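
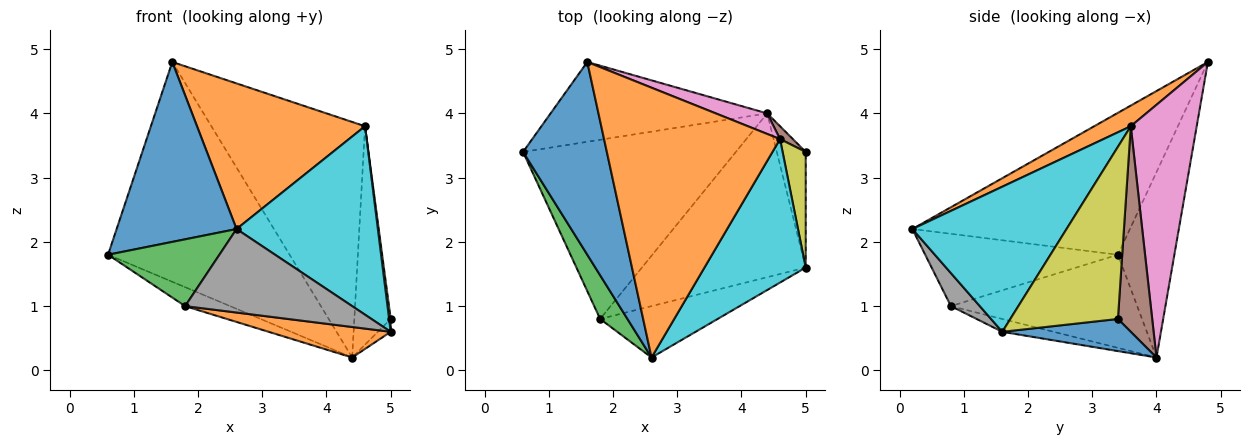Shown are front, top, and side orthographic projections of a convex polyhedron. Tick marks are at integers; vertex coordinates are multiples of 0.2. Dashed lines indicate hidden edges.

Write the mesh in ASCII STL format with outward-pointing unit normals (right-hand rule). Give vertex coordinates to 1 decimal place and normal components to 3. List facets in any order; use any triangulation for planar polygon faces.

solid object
 facet normal -0.778 -0.429 0.459
  outer loop
   vertex 1.6 4.8 4.8
   vertex 0.6 3.4 1.8
   vertex 2.6 0.2 2.2
  endloop
 endfacet
 facet normal 0.103 -0.472 0.875
  outer loop
   vertex 4.6 3.6 3.8
   vertex 1.6 4.8 4.8
   vertex 2.6 0.2 2.2
  endloop
 endfacet
 facet normal -0.823 -0.475 0.311
  outer loop
   vertex 1.8 0.8 1.0
   vertex 2.6 0.2 2.2
   vertex 0.6 3.4 1.8
  endloop
 endfacet
 facet normal -0.399 0.096 -0.912
  outer loop
   vertex 4.4 4.0 0.2
   vertex 1.8 0.8 1.0
   vertex 0.6 3.4 1.8
  endloop
 endfacet
 facet normal -0.280 0.902 -0.328
  outer loop
   vertex 4.4 4.0 0.2
   vertex 0.6 3.4 1.8
   vertex 1.6 4.8 4.8
  endloop
 endfacet
 facet normal 0.685 0.728 0.043
  outer loop
   vertex 4.4 4.0 0.2
   vertex 4.6 3.6 3.8
   vertex 5.0 3.4 0.8
  endloop
 endfacet
 facet normal 0.393 0.916 0.080
  outer loop
   vertex 4.4 4.0 0.2
   vertex 1.6 4.8 4.8
   vertex 4.6 3.6 3.8
  endloop
 endfacet
 facet normal 0.146 -0.843 -0.518
  outer loop
   vertex 5.0 1.6 0.6
   vertex 2.6 0.2 2.2
   vertex 1.8 0.8 1.0
  endloop
 endfacet
 facet normal 0.991 -0.015 0.133
  outer loop
   vertex 5.0 1.6 0.6
   vertex 5.0 3.4 0.8
   vertex 4.6 3.6 3.8
  endloop
 endfacet
 facet normal 0.655 -0.601 0.457
  outer loop
   vertex 5.0 1.6 0.6
   vertex 4.6 3.6 3.8
   vertex 2.6 0.2 2.2
  endloop
 endfacet
 facet normal 0.741 0.074 -0.667
  outer loop
   vertex 5.0 1.6 0.6
   vertex 4.4 4.0 0.2
   vertex 5.0 3.4 0.8
  endloop
 endfacet
 facet normal -0.077 -0.183 -0.980
  outer loop
   vertex 5.0 1.6 0.6
   vertex 1.8 0.8 1.0
   vertex 4.4 4.0 0.2
  endloop
 endfacet
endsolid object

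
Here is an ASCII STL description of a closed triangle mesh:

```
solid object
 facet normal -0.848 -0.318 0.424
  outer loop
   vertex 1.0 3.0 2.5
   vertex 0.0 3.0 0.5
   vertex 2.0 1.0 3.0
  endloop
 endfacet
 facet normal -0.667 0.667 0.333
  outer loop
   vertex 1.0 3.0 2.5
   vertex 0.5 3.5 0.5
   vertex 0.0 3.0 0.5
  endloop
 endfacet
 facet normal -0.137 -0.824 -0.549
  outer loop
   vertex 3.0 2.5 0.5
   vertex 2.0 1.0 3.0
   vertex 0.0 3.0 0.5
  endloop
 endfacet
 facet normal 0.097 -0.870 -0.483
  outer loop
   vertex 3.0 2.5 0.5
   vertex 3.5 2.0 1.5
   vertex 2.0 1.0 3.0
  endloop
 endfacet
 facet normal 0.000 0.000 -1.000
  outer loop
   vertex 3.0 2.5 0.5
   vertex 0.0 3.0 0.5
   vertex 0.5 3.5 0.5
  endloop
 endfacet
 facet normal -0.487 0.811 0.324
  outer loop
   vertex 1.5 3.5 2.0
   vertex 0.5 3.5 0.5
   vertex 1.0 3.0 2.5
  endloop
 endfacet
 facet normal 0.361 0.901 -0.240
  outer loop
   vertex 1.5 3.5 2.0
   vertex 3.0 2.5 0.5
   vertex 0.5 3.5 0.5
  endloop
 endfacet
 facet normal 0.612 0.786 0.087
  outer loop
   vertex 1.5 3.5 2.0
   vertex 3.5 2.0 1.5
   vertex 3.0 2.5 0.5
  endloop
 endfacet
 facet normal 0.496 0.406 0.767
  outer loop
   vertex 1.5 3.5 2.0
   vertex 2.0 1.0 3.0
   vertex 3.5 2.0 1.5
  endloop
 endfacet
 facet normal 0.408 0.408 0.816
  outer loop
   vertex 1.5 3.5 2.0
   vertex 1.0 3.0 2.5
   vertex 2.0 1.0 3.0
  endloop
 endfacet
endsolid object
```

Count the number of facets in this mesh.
10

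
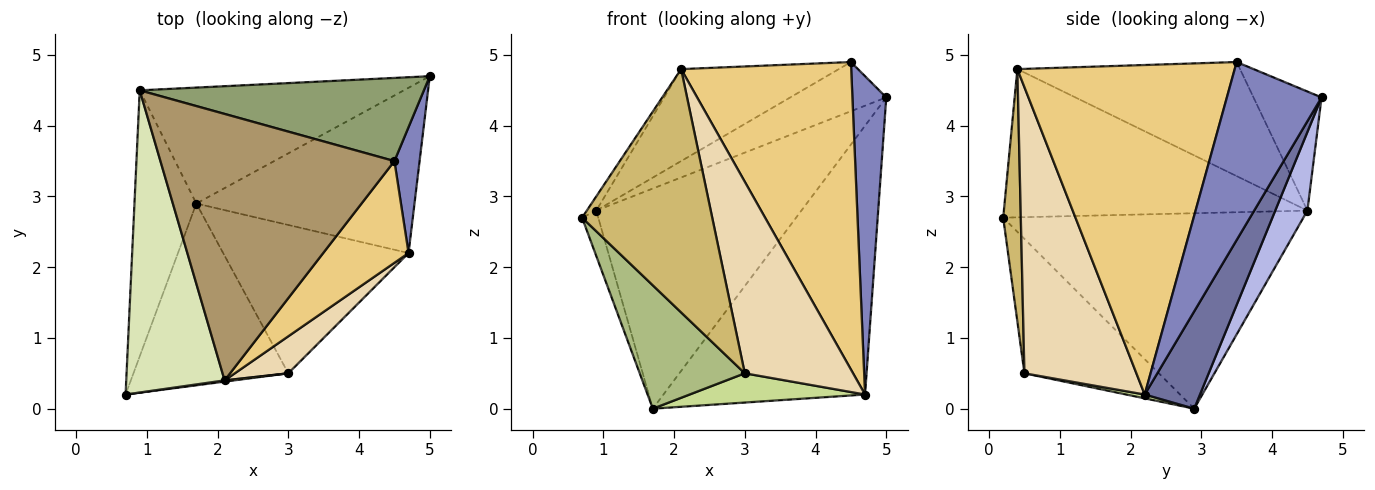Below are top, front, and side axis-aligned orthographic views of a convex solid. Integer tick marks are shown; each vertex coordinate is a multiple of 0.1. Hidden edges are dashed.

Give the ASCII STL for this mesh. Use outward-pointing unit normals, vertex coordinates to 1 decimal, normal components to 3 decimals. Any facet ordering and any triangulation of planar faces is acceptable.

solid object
 facet normal 0.228 0.830 -0.510
  outer loop
   vertex 4.7 2.2 0.2
   vertex 1.7 2.9 0.0
   vertex 5.0 4.7 4.4
  endloop
 endfacet
 facet normal 0.933 -0.334 0.132
  outer loop
   vertex 4.7 2.2 0.2
   vertex 5.0 4.7 4.4
   vertex 4.5 3.5 4.9
  endloop
 endfacet
 facet normal -0.952 0.051 -0.301
  outer loop
   vertex 0.9 4.5 2.8
   vertex 1.7 2.9 0.0
   vertex 0.7 0.2 2.7
  endloop
 endfacet
 facet normal 0.137 0.876 -0.462
  outer loop
   vertex 0.9 4.5 2.8
   vertex 5.0 4.7 4.4
   vertex 1.7 2.9 0.0
  endloop
 endfacet
 facet normal -0.339 0.479 0.810
  outer loop
   vertex 0.9 4.5 2.8
   vertex 4.5 3.5 4.9
   vertex 5.0 4.7 4.4
  endloop
 endfacet
 facet normal -0.583 -0.456 -0.672
  outer loop
   vertex 3.0 0.5 0.5
   vertex 0.7 0.2 2.7
   vertex 1.7 2.9 0.0
  endloop
 endfacet
 facet normal 0.020 -0.193 -0.981
  outer loop
   vertex 3.0 0.5 0.5
   vertex 1.7 2.9 0.0
   vertex 4.7 2.2 0.2
  endloop
 endfacet
 facet normal -0.833 0.026 0.553
  outer loop
   vertex 2.1 0.4 4.8
   vertex 0.9 4.5 2.8
   vertex 0.7 0.2 2.7
  endloop
 endfacet
 facet normal -0.418 0.296 0.859
  outer loop
   vertex 2.1 0.4 4.8
   vertex 4.5 3.5 4.9
   vertex 0.9 4.5 2.8
  endloop
 endfacet
 facet normal 0.134 -0.991 0.005
  outer loop
   vertex 2.1 0.4 4.8
   vertex 0.7 0.2 2.7
   vertex 3.0 0.5 0.5
  endloop
 endfacet
 facet normal 0.772 -0.604 0.200
  outer loop
   vertex 2.1 0.4 4.8
   vertex 4.7 2.2 0.2
   vertex 4.5 3.5 4.9
  endloop
 endfacet
 facet normal 0.712 -0.689 0.133
  outer loop
   vertex 2.1 0.4 4.8
   vertex 3.0 0.5 0.5
   vertex 4.7 2.2 0.2
  endloop
 endfacet
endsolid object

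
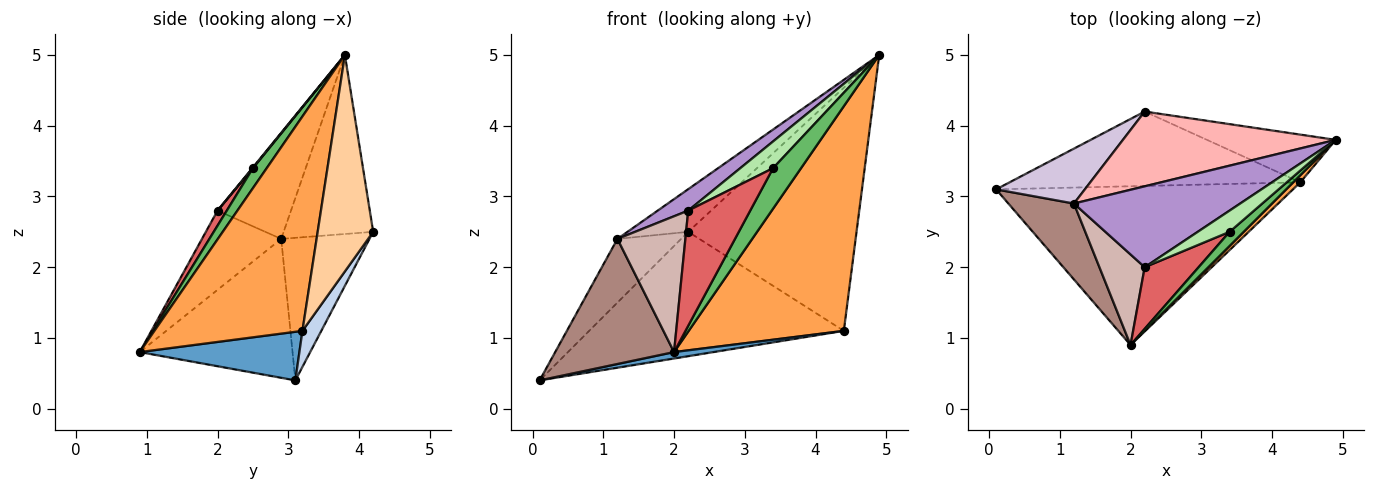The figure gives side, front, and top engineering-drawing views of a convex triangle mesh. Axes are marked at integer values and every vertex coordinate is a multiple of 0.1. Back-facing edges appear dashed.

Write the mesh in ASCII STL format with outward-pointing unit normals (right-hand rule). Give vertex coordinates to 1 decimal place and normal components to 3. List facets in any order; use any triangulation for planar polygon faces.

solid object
 facet normal 0.161 -0.040 -0.986
  outer loop
   vertex 4.4 3.2 1.1
   vertex 2.0 0.9 0.8
   vertex 0.1 3.1 0.4
  endloop
 endfacet
 facet normal 0.063 0.857 -0.512
  outer loop
   vertex 4.4 3.2 1.1
   vertex 0.1 3.1 0.4
   vertex 2.2 4.2 2.5
  endloop
 endfacet
 facet normal 0.690 -0.723 0.023
  outer loop
   vertex 4.4 3.2 1.1
   vertex 4.9 3.8 5.0
   vertex 2.0 0.9 0.8
  endloop
 endfacet
 facet normal 0.308 0.934 -0.183
  outer loop
   vertex 4.4 3.2 1.1
   vertex 2.2 4.2 2.5
   vertex 4.9 3.8 5.0
  endloop
 endfacet
 facet normal 0.423 -0.856 0.299
  outer loop
   vertex 3.4 2.5 3.4
   vertex 2.0 0.9 0.8
   vertex 4.9 3.8 5.0
  endloop
 endfacet
 facet normal 0.015 -0.783 0.622
  outer loop
   vertex 3.4 2.5 3.4
   vertex 4.9 3.8 5.0
   vertex 2.2 2.0 2.8
  endloop
 endfacet
 facet normal 0.130 -0.874 0.468
  outer loop
   vertex 3.4 2.5 3.4
   vertex 2.2 2.0 2.8
   vertex 2.0 0.9 0.8
  endloop
 endfacet
 facet normal -0.590 0.400 0.701
  outer loop
   vertex 1.2 2.9 2.4
   vertex 4.9 3.8 5.0
   vertex 2.2 4.2 2.5
  endloop
 endfacet
 facet normal -0.525 -0.218 0.823
  outer loop
   vertex 1.2 2.9 2.4
   vertex 2.2 2.0 2.8
   vertex 4.9 3.8 5.0
  endloop
 endfacet
 facet normal -0.724 0.522 0.450
  outer loop
   vertex 1.2 2.9 2.4
   vertex 2.2 4.2 2.5
   vertex 0.1 3.1 0.4
  endloop
 endfacet
 facet normal -0.740 -0.575 0.349
  outer loop
   vertex 1.2 2.9 2.4
   vertex 0.1 3.1 0.4
   vertex 2.0 0.9 0.8
  endloop
 endfacet
 facet normal -0.697 -0.597 0.398
  outer loop
   vertex 1.2 2.9 2.4
   vertex 2.0 0.9 0.8
   vertex 2.2 2.0 2.8
  endloop
 endfacet
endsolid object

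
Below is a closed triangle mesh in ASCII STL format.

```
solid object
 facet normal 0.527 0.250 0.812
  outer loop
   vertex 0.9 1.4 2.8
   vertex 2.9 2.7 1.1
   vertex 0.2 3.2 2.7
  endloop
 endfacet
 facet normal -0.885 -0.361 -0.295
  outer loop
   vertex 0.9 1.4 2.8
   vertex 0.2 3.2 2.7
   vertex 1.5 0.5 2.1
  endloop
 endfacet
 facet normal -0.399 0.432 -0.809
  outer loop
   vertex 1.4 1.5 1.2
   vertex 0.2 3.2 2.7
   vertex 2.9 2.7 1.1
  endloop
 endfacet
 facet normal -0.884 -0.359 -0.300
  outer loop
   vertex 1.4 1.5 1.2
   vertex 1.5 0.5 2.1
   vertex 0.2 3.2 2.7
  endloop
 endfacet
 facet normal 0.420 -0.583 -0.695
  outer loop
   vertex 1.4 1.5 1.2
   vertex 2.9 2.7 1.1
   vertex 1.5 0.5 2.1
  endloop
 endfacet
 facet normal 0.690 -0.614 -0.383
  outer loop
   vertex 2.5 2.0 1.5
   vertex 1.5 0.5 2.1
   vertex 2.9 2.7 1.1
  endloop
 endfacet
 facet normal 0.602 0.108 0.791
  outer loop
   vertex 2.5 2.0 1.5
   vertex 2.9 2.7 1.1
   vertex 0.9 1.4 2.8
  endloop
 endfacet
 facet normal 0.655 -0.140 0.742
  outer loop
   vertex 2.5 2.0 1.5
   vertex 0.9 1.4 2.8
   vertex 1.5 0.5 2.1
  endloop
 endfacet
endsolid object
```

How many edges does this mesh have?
12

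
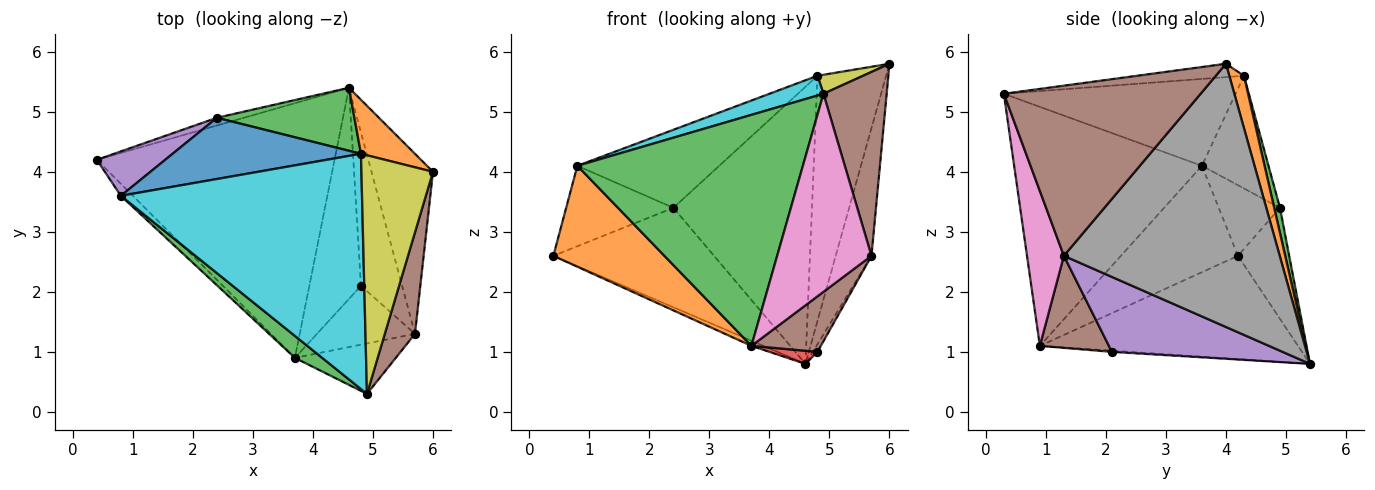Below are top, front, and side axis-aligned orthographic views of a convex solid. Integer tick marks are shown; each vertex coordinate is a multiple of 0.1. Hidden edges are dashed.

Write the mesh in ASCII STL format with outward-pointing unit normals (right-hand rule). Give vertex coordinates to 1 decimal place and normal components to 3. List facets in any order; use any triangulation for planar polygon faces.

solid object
 facet normal -0.398 0.019 -0.917
  outer loop
   vertex 3.7 0.9 1.1
   vertex 0.4 4.2 2.6
   vertex 4.6 5.4 0.8
  endloop
 endfacet
 facet normal -0.723 -0.686 -0.082
  outer loop
   vertex 0.8 3.6 4.1
   vertex 0.4 4.2 2.6
   vertex 3.7 0.9 1.1
  endloop
 endfacet
 facet normal -0.638 -0.766 0.073
  outer loop
   vertex 0.8 3.6 4.1
   vertex 3.7 0.9 1.1
   vertex 4.9 0.3 5.3
  endloop
 endfacet
 facet normal -0.303 0.950 -0.074
  outer loop
   vertex 2.4 4.9 3.4
   vertex 4.6 5.4 0.8
   vertex 0.4 4.2 2.6
  endloop
 endfacet
 facet normal -0.447 0.783 0.432
  outer loop
   vertex 2.4 4.9 3.4
   vertex 0.4 4.2 2.6
   vertex 0.8 3.6 4.1
  endloop
 endfacet
 facet normal 0.939 -0.302 0.166
  outer loop
   vertex 5.7 1.3 2.6
   vertex 6.0 4.0 5.8
   vertex 4.9 0.3 5.3
  endloop
 endfacet
 facet normal 0.354 -0.906 -0.231
  outer loop
   vertex 5.7 1.3 2.6
   vertex 4.9 0.3 5.3
   vertex 3.7 0.9 1.1
  endloop
 endfacet
 facet normal 0.961 0.159 -0.225
  outer loop
   vertex 5.7 1.3 2.6
   vertex 4.6 5.4 0.8
   vertex 6.0 4.0 5.8
  endloop
 endfacet
 facet normal -0.183 -0.078 0.980
  outer loop
   vertex 4.8 4.3 5.6
   vertex 4.9 0.3 5.3
   vertex 6.0 4.0 5.8
  endloop
 endfacet
 facet normal -0.338 -0.079 0.938
  outer loop
   vertex 4.8 4.3 5.6
   vertex 0.8 3.6 4.1
   vertex 4.9 0.3 5.3
  endloop
 endfacet
 facet normal -0.346 0.738 0.579
  outer loop
   vertex 4.8 4.3 5.6
   vertex 2.4 4.9 3.4
   vertex 0.8 3.6 4.1
  endloop
 endfacet
 facet normal 0.204 0.956 0.211
  outer loop
   vertex 4.8 4.3 5.6
   vertex 6.0 4.0 5.8
   vertex 4.6 5.4 0.8
  endloop
 endfacet
 facet normal 0.040 0.974 0.222
  outer loop
   vertex 4.8 4.3 5.6
   vertex 4.6 5.4 0.8
   vertex 2.4 4.9 3.4
  endloop
 endfacet
 facet normal -0.023 -0.062 -0.998
  outer loop
   vertex 4.8 2.1 1.0
   vertex 3.7 0.9 1.1
   vertex 4.6 5.4 0.8
  endloop
 endfacet
 facet normal 0.876 0.024 -0.481
  outer loop
   vertex 4.8 2.1 1.0
   vertex 4.6 5.4 0.8
   vertex 5.7 1.3 2.6
  endloop
 endfacet
 facet normal 0.564 -0.567 -0.601
  outer loop
   vertex 4.8 2.1 1.0
   vertex 5.7 1.3 2.6
   vertex 3.7 0.9 1.1
  endloop
 endfacet
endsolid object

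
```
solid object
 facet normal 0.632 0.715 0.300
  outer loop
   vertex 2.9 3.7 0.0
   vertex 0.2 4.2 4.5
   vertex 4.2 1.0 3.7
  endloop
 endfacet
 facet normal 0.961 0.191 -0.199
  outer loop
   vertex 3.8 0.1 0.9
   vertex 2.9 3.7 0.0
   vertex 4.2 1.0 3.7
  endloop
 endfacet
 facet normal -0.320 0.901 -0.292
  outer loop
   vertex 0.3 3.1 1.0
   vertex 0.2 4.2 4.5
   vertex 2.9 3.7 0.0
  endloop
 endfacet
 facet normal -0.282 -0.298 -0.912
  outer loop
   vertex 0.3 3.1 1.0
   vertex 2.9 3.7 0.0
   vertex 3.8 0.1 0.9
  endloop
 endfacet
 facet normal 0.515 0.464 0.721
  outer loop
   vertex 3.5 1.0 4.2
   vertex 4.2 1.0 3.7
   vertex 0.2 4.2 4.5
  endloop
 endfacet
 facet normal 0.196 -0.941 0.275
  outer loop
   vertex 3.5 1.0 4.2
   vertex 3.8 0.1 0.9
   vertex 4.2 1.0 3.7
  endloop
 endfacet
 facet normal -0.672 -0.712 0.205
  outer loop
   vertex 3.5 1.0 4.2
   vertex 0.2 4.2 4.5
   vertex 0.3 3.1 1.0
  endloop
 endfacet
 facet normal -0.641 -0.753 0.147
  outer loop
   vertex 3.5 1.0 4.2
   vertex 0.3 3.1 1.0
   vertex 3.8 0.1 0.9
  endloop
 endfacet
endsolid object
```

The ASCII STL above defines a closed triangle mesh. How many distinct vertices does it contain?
6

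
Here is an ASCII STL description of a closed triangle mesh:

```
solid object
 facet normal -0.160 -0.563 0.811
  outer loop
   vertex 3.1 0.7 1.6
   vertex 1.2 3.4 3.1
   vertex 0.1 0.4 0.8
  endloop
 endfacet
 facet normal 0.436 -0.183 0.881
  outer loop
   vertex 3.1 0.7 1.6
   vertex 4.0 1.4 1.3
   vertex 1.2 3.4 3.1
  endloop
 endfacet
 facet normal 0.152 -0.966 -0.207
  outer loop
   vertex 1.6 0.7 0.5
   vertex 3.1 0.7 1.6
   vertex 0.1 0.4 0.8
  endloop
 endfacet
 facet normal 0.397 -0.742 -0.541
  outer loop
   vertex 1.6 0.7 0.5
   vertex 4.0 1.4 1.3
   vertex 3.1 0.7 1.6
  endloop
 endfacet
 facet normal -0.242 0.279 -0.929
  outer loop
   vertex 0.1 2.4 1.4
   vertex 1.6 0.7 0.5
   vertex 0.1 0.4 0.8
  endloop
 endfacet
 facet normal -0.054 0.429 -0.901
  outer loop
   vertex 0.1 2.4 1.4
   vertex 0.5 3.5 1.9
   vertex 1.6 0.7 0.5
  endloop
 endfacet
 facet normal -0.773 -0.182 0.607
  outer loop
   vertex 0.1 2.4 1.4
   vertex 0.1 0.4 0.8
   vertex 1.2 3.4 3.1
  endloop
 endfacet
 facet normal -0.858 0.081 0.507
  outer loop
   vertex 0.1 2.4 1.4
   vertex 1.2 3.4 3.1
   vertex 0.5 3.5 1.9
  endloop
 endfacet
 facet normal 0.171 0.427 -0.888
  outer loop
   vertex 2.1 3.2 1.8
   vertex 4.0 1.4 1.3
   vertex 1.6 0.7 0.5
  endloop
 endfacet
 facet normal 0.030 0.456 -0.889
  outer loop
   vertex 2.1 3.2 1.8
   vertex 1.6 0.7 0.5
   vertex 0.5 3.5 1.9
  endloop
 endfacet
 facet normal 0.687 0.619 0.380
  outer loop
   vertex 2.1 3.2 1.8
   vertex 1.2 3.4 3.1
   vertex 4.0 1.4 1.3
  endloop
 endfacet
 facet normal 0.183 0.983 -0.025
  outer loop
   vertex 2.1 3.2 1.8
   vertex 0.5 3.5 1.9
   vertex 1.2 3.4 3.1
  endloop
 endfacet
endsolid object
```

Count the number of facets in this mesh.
12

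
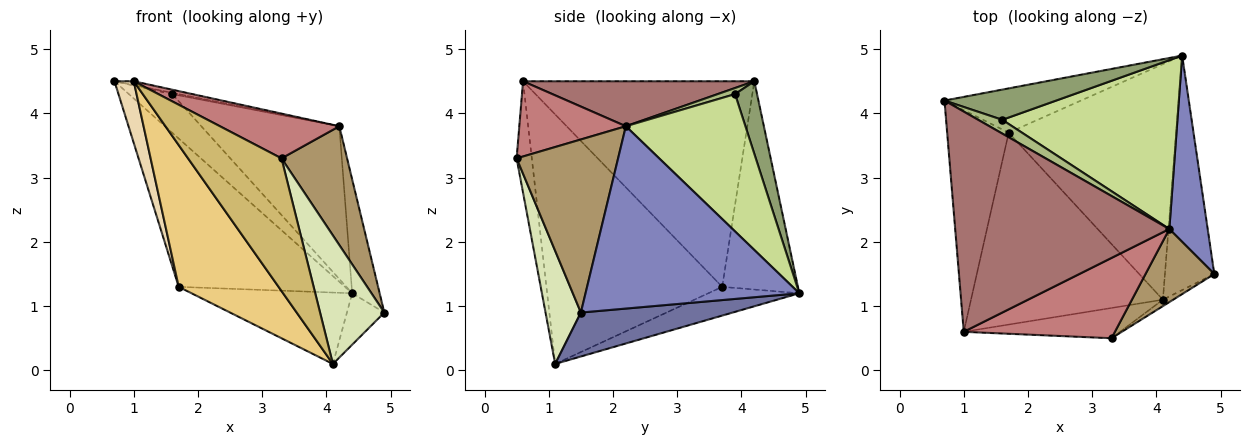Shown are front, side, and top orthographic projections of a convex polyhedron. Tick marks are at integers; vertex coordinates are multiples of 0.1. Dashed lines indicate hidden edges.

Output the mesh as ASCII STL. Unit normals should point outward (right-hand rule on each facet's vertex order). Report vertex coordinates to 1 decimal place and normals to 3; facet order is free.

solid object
 facet normal 0.656 0.162 -0.737
  outer loop
   vertex 4.1 1.1 0.1
   vertex 4.4 4.9 1.2
   vertex 4.9 1.5 0.9
  endloop
 endfacet
 facet normal 0.971 0.125 0.204
  outer loop
   vertex 4.2 2.2 3.8
   vertex 4.9 1.5 0.9
   vertex 4.4 4.9 1.2
  endloop
 endfacet
 facet normal -0.400 0.878 -0.262
  outer loop
   vertex 1.7 3.7 1.3
   vertex 0.7 4.2 4.5
   vertex 4.4 4.9 1.2
  endloop
 endfacet
 facet normal -0.162 0.286 -0.944
  outer loop
   vertex 1.7 3.7 1.3
   vertex 4.4 4.9 1.2
   vertex 4.1 1.1 0.1
  endloop
 endfacet
 facet normal 0.371 0.732 0.571
  outer loop
   vertex 1.6 3.9 4.3
   vertex 4.4 4.9 1.2
   vertex 0.7 4.2 4.5
  endloop
 endfacet
 facet normal 0.245 0.090 0.965
  outer loop
   vertex 1.6 3.9 4.3
   vertex 0.7 4.2 4.5
   vertex 4.2 2.2 3.8
  endloop
 endfacet
 facet normal 0.503 0.580 0.641
  outer loop
   vertex 1.6 3.9 4.3
   vertex 4.2 2.2 3.8
   vertex 4.4 4.9 1.2
  endloop
 endfacet
 facet normal 0.481 -0.875 -0.044
  outer loop
   vertex 3.3 0.5 3.3
   vertex 4.1 1.1 0.1
   vertex 4.9 1.5 0.9
  endloop
 endfacet
 facet normal 0.797 -0.515 0.317
  outer loop
   vertex 3.3 0.5 3.3
   vertex 4.9 1.5 0.9
   vertex 4.2 2.2 3.8
  endloop
 endfacet
 facet normal -0.156 -0.963 -0.220
  outer loop
   vertex 1.0 0.6 4.5
   vertex 4.1 1.1 0.1
   vertex 3.3 0.5 3.3
  endloop
 endfacet
 facet normal -0.723 -0.411 -0.556
  outer loop
   vertex 1.0 0.6 4.5
   vertex 1.7 3.7 1.3
   vertex 4.1 1.1 0.1
  endloop
 endfacet
 facet normal -0.955 -0.080 -0.286
  outer loop
   vertex 1.0 0.6 4.5
   vertex 0.7 4.2 4.5
   vertex 1.7 3.7 1.3
  endloop
 endfacet
 facet normal 0.205 0.017 0.979
  outer loop
   vertex 1.0 0.6 4.5
   vertex 4.2 2.2 3.8
   vertex 0.7 4.2 4.5
  endloop
 endfacet
 facet normal 0.399 -0.447 0.801
  outer loop
   vertex 1.0 0.6 4.5
   vertex 3.3 0.5 3.3
   vertex 4.2 2.2 3.8
  endloop
 endfacet
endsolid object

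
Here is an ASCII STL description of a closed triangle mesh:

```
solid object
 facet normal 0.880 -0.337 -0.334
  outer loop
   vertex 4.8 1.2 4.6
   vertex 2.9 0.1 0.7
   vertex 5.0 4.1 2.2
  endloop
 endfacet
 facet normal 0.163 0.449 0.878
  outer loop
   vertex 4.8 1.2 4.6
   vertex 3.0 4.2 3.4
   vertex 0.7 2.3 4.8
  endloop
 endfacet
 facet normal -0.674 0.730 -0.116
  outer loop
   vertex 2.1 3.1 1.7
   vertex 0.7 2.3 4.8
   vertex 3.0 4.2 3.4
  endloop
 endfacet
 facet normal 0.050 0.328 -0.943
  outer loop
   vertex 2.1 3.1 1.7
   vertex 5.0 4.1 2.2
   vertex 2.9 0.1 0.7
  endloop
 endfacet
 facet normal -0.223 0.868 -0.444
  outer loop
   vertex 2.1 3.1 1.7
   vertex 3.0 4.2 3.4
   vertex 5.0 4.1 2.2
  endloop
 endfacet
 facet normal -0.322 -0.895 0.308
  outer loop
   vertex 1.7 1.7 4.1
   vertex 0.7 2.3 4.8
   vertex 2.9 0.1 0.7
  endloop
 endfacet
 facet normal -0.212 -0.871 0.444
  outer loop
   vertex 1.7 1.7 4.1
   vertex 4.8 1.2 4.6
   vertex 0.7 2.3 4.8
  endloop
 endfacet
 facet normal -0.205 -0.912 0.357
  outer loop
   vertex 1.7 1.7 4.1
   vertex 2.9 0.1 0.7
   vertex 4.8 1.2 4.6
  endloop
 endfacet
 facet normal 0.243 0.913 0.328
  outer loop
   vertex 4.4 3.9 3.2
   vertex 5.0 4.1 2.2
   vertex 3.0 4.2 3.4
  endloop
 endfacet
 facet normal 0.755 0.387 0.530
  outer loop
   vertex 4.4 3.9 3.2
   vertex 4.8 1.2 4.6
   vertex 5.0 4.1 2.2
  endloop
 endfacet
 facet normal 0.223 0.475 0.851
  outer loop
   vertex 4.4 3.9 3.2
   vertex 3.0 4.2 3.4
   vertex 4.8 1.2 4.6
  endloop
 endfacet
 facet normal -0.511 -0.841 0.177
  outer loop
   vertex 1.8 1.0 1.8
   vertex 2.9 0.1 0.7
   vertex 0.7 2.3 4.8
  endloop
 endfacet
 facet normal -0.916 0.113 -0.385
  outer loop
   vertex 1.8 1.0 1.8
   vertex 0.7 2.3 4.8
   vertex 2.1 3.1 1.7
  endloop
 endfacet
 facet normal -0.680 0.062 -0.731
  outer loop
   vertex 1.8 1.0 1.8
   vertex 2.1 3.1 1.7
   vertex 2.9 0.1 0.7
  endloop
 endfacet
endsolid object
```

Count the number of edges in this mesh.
21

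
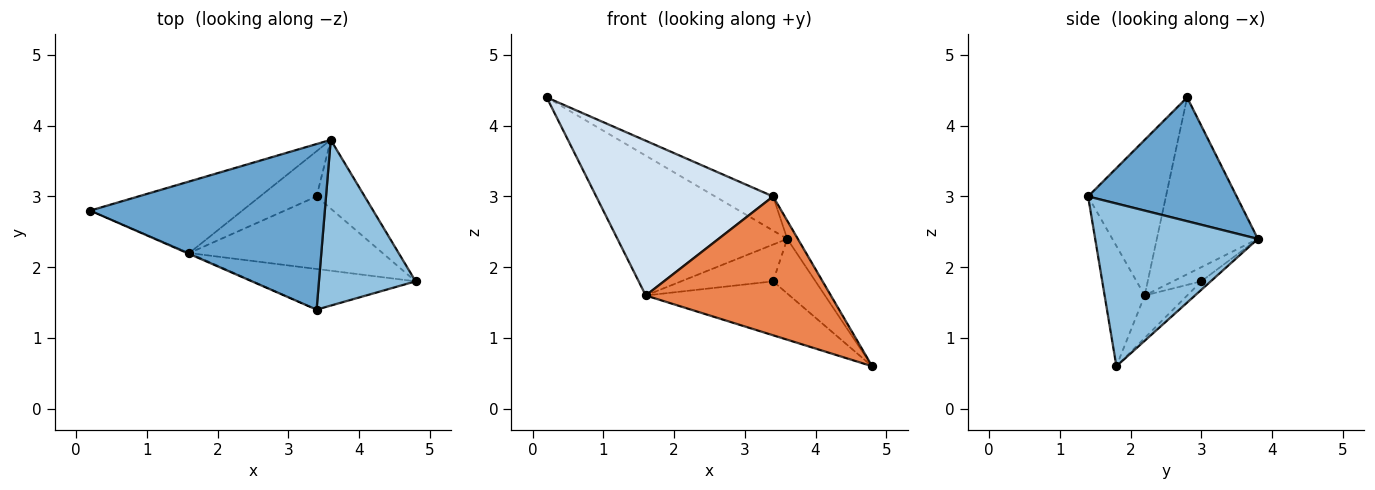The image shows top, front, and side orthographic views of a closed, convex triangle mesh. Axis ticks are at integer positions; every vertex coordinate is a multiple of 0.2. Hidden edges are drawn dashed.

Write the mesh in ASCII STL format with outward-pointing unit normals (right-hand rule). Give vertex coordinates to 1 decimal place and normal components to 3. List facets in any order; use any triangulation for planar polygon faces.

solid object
 facet normal 0.459 0.179 0.870
  outer loop
   vertex 3.4 1.4 3.0
   vertex 3.6 3.8 2.4
   vertex 0.2 2.8 4.4
  endloop
 endfacet
 facet normal 0.858 0.056 0.510
  outer loop
   vertex 3.4 1.4 3.0
   vertex 4.8 1.8 0.6
   vertex 3.6 3.8 2.4
  endloop
 endfacet
 facet normal -0.468 0.787 -0.403
  outer loop
   vertex 1.6 2.2 1.6
   vertex 0.2 2.8 4.4
   vertex 3.6 3.8 2.4
  endloop
 endfacet
 facet normal -0.403 -0.915 -0.005
  outer loop
   vertex 1.6 2.2 1.6
   vertex 3.4 1.4 3.0
   vertex 0.2 2.8 4.4
  endloop
 endfacet
 facet normal -0.203 -0.940 -0.275
  outer loop
   vertex 1.6 2.2 1.6
   vertex 4.8 1.8 0.6
   vertex 3.4 1.4 3.0
  endloop
 endfacet
 facet normal -0.137 0.616 -0.776
  outer loop
   vertex 3.4 3.0 1.8
   vertex 3.6 3.8 2.4
   vertex 4.8 1.8 0.6
  endloop
 endfacet
 facet normal -0.173 0.588 -0.790
  outer loop
   vertex 3.4 3.0 1.8
   vertex 4.8 1.8 0.6
   vertex 1.6 2.2 1.6
  endloop
 endfacet
 facet normal -0.190 0.619 -0.762
  outer loop
   vertex 3.4 3.0 1.8
   vertex 1.6 2.2 1.6
   vertex 3.6 3.8 2.4
  endloop
 endfacet
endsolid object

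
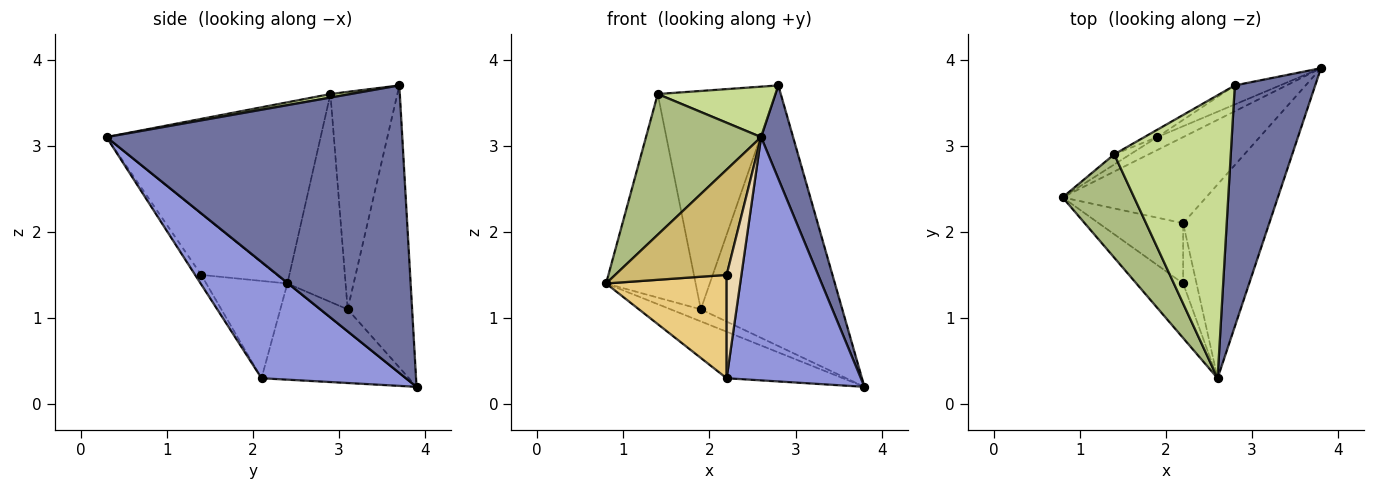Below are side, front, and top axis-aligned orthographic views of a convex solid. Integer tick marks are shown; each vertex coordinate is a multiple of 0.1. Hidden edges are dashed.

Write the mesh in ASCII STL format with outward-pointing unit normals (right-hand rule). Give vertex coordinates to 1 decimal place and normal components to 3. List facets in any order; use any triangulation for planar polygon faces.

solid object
 facet normal 0.958 -0.104 0.268
  outer loop
   vertex 2.8 3.7 3.7
   vertex 2.6 0.3 3.1
   vertex 3.8 3.9 0.2
  endloop
 endfacet
 facet normal -0.508 0.409 -0.758
  outer loop
   vertex 2.2 2.1 0.3
   vertex 0.8 2.4 1.4
   vertex 3.8 3.9 0.2
  endloop
 endfacet
 facet normal 0.644 -0.599 -0.477
  outer loop
   vertex 2.2 2.1 0.3
   vertex 3.8 3.9 0.2
   vertex 2.6 0.3 3.1
  endloop
 endfacet
 facet normal -0.535 0.576 -0.618
  outer loop
   vertex 1.9 3.1 1.1
   vertex 3.8 3.9 0.2
   vertex 0.8 2.4 1.4
  endloop
 endfacet
 facet normal -0.414 0.908 -0.066
  outer loop
   vertex 1.9 3.1 1.1
   vertex 2.8 3.7 3.7
   vertex 3.8 3.9 0.2
  endloop
 endfacet
 facet normal -0.832 -0.447 0.329
  outer loop
   vertex 1.4 2.9 3.6
   vertex 0.8 2.4 1.4
   vertex 2.6 0.3 3.1
  endloop
 endfacet
 facet normal 0.030 -0.175 0.984
  outer loop
   vertex 1.4 2.9 3.6
   vertex 2.6 0.3 3.1
   vertex 2.8 3.7 3.7
  endloop
 endfacet
 facet normal -0.545 0.838 -0.042
  outer loop
   vertex 1.4 2.9 3.6
   vertex 1.9 3.1 1.1
   vertex 0.8 2.4 1.4
  endloop
 endfacet
 facet normal -0.494 0.869 -0.029
  outer loop
   vertex 1.4 2.9 3.6
   vertex 2.8 3.7 3.7
   vertex 1.9 3.1 1.1
  endloop
 endfacet
 facet normal -0.515 -0.761 -0.394
  outer loop
   vertex 2.2 1.4 1.5
   vertex 2.6 0.3 3.1
   vertex 0.8 2.4 1.4
  endloop
 endfacet
 facet normal -0.502 -0.747 -0.436
  outer loop
   vertex 2.2 1.4 1.5
   vertex 0.8 2.4 1.4
   vertex 2.2 2.1 0.3
  endloop
 endfacet
 facet normal -0.339 -0.813 -0.474
  outer loop
   vertex 2.2 1.4 1.5
   vertex 2.2 2.1 0.3
   vertex 2.6 0.3 3.1
  endloop
 endfacet
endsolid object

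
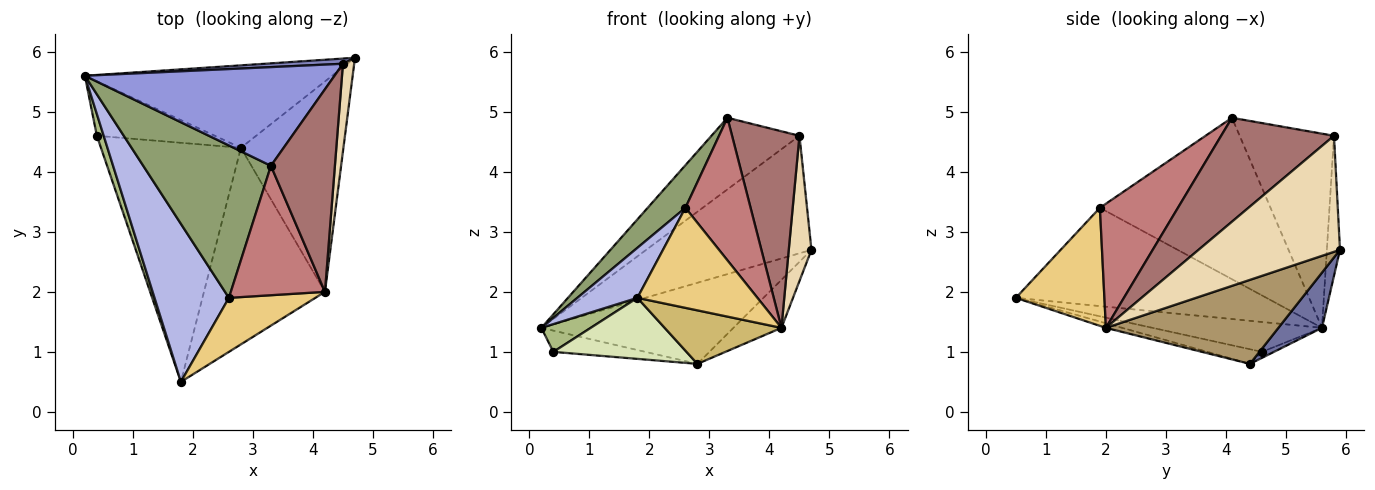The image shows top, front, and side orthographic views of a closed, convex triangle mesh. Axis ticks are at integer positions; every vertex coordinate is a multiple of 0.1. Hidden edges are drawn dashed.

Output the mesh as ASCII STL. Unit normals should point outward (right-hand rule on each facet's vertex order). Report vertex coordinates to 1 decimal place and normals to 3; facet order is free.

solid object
 facet normal 0.157 0.693 -0.704
  outer loop
   vertex 2.8 4.4 0.8
   vertex 0.2 5.6 1.4
   vertex 4.7 5.9 2.7
  endloop
 endfacet
 facet normal -0.079 0.996 0.044
  outer loop
   vertex 4.5 5.8 4.6
   vertex 4.7 5.9 2.7
   vertex 0.2 5.6 1.4
  endloop
 endfacet
 facet normal -0.533 0.497 0.685
  outer loop
   vertex 4.5 5.8 4.6
   vertex 0.2 5.6 1.4
   vertex 3.3 4.1 4.9
  endloop
 endfacet
 facet normal -0.783 -0.188 0.593
  outer loop
   vertex 2.6 1.9 3.4
   vertex 0.2 5.6 1.4
   vertex 1.8 0.5 1.9
  endloop
 endfacet
 facet normal -0.773 -0.171 0.611
  outer loop
   vertex 2.6 1.9 3.4
   vertex 3.3 4.1 4.9
   vertex 0.2 5.6 1.4
  endloop
 endfacet
 facet normal -0.938 -0.273 0.214
  outer loop
   vertex 0.4 4.6 1.0
   vertex 1.8 0.5 1.9
   vertex 0.2 5.6 1.4
  endloop
 endfacet
 facet normal -0.047 0.363 -0.931
  outer loop
   vertex 0.4 4.6 1.0
   vertex 0.2 5.6 1.4
   vertex 2.8 4.4 0.8
  endloop
 endfacet
 facet normal -0.101 -0.246 -0.964
  outer loop
   vertex 0.4 4.6 1.0
   vertex 2.8 4.4 0.8
   vertex 1.8 0.5 1.9
  endloop
 endfacet
 facet normal 0.624 0.174 -0.762
  outer loop
   vertex 4.2 2.0 1.4
   vertex 2.8 4.4 0.8
   vertex 4.7 5.9 2.7
  endloop
 endfacet
 facet normal -0.037 -0.263 -0.964
  outer loop
   vertex 4.2 2.0 1.4
   vertex 1.8 0.5 1.9
   vertex 2.8 4.4 0.8
  endloop
 endfacet
 facet normal 0.544 -0.738 0.399
  outer loop
   vertex 4.2 2.0 1.4
   vertex 2.6 1.9 3.4
   vertex 1.8 0.5 1.9
  endloop
 endfacet
 facet normal 0.983 -0.158 0.095
  outer loop
   vertex 4.2 2.0 1.4
   vertex 4.7 5.9 2.7
   vertex 4.5 5.8 4.6
  endloop
 endfacet
 facet normal 0.759 -0.453 0.467
  outer loop
   vertex 4.2 2.0 1.4
   vertex 4.5 5.8 4.6
   vertex 3.3 4.1 4.9
  endloop
 endfacet
 facet normal 0.663 -0.554 0.503
  outer loop
   vertex 4.2 2.0 1.4
   vertex 3.3 4.1 4.9
   vertex 2.6 1.9 3.4
  endloop
 endfacet
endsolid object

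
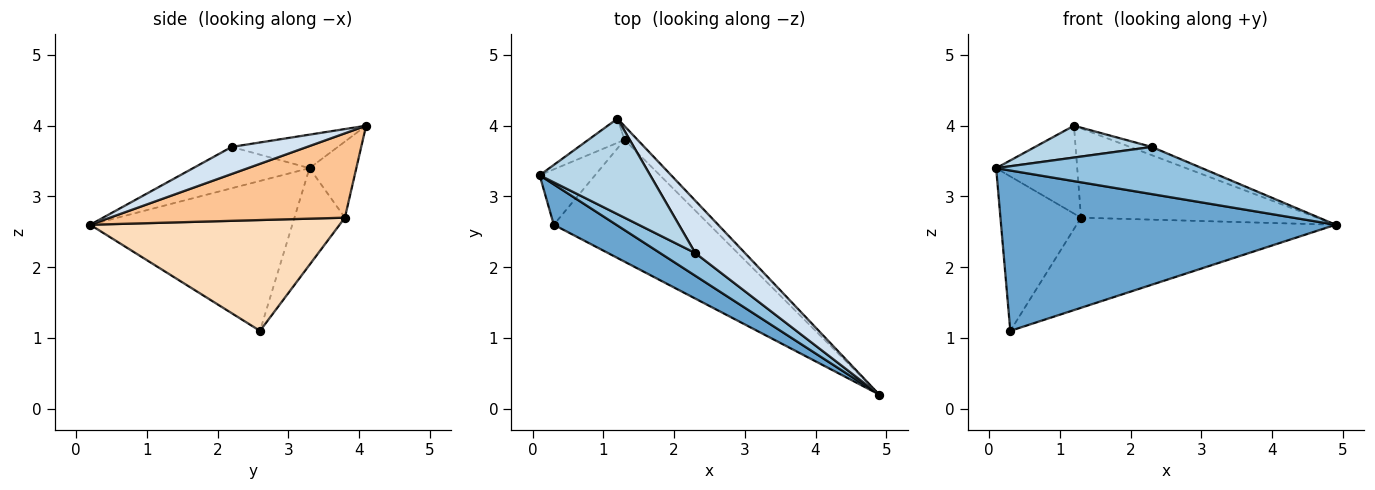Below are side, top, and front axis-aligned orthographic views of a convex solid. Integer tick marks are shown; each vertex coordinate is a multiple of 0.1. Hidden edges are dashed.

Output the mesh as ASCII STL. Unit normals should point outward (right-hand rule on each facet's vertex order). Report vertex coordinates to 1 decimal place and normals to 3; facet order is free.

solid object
 facet normal -0.505 -0.837 0.211
  outer loop
   vertex 0.3 2.6 1.1
   vertex 4.9 0.2 2.6
   vertex 0.1 3.3 3.4
  endloop
 endfacet
 facet normal -0.454 -0.803 0.386
  outer loop
   vertex 2.3 2.2 3.7
   vertex 0.1 3.3 3.4
   vertex 4.9 0.2 2.6
  endloop
 endfacet
 facet normal -0.276 -0.304 0.912
  outer loop
   vertex 2.3 2.2 3.7
   vertex 1.2 4.1 4.0
   vertex 0.1 3.3 3.4
  endloop
 endfacet
 facet normal 0.473 0.137 0.870
  outer loop
   vertex 2.3 2.2 3.7
   vertex 4.9 0.2 2.6
   vertex 1.2 4.1 4.0
  endloop
 endfacet
 facet normal -0.486 0.842 -0.232
  outer loop
   vertex 1.3 3.8 2.7
   vertex 0.1 3.3 3.4
   vertex 1.2 4.1 4.0
  endloop
 endfacet
 facet normal -0.508 0.811 -0.291
  outer loop
   vertex 1.3 3.8 2.7
   vertex 0.3 2.6 1.1
   vertex 0.1 3.3 3.4
  endloop
 endfacet
 facet normal 0.701 0.704 -0.109
  outer loop
   vertex 1.3 3.8 2.7
   vertex 1.2 4.1 4.0
   vertex 4.9 0.2 2.6
  endloop
 endfacet
 facet normal 0.497 0.516 -0.698
  outer loop
   vertex 1.3 3.8 2.7
   vertex 4.9 0.2 2.6
   vertex 0.3 2.6 1.1
  endloop
 endfacet
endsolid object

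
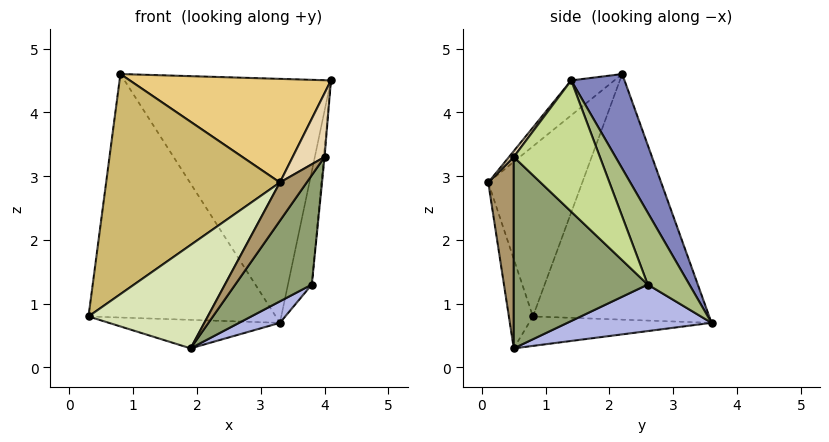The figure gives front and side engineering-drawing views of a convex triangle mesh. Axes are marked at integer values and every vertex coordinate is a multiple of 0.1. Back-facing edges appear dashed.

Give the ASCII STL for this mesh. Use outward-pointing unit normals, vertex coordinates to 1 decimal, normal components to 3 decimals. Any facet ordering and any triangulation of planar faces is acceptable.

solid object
 facet normal -0.675 0.717 -0.175
  outer loop
   vertex 0.8 2.2 4.6
   vertex 3.3 3.6 0.7
   vertex 0.3 0.8 0.8
  endloop
 endfacet
 facet normal 0.223 0.863 0.453
  outer loop
   vertex 0.8 2.2 4.6
   vertex 4.1 1.4 4.5
   vertex 3.3 3.6 0.7
  endloop
 endfacet
 facet normal -0.250 0.234 -0.940
  outer loop
   vertex 1.9 0.5 0.3
   vertex 0.3 0.8 0.8
   vertex 3.3 3.6 0.7
  endloop
 endfacet
 facet normal 0.599 -0.170 -0.782
  outer loop
   vertex 3.8 2.6 1.3
   vertex 1.9 0.5 0.3
   vertex 3.3 3.6 0.7
  endloop
 endfacet
 facet normal 0.742 -0.424 -0.519
  outer loop
   vertex 3.8 2.6 1.3
   vertex 4.0 0.5 3.3
   vertex 1.9 0.5 0.3
  endloop
 endfacet
 facet normal 0.863 0.494 0.104
  outer loop
   vertex 3.8 2.6 1.3
   vertex 3.3 3.6 0.7
   vertex 4.1 1.4 4.5
  endloop
 endfacet
 facet normal 0.996 0.009 -0.090
  outer loop
   vertex 3.8 2.6 1.3
   vertex 4.1 1.4 4.5
   vertex 4.0 0.5 3.3
  endloop
 endfacet
 facet normal -0.197 -0.979 -0.044
  outer loop
   vertex 3.3 0.1 2.9
   vertex 0.3 0.8 0.8
   vertex 1.9 0.5 0.3
  endloop
 endfacet
 facet normal 0.621 -0.652 -0.435
  outer loop
   vertex 3.3 0.1 2.9
   vertex 1.9 0.5 0.3
   vertex 4.0 0.5 3.3
  endloop
 endfacet
 facet normal -0.444 -0.820 0.361
  outer loop
   vertex 3.3 0.1 2.9
   vertex 0.8 2.2 4.6
   vertex 0.3 0.8 0.8
  endloop
 endfacet
 facet normal -0.156 -0.727 0.669
  outer loop
   vertex 3.3 0.1 2.9
   vertex 4.1 1.4 4.5
   vertex 0.8 2.2 4.6
  endloop
 endfacet
 facet normal 0.120 -0.799 0.589
  outer loop
   vertex 3.3 0.1 2.9
   vertex 4.0 0.5 3.3
   vertex 4.1 1.4 4.5
  endloop
 endfacet
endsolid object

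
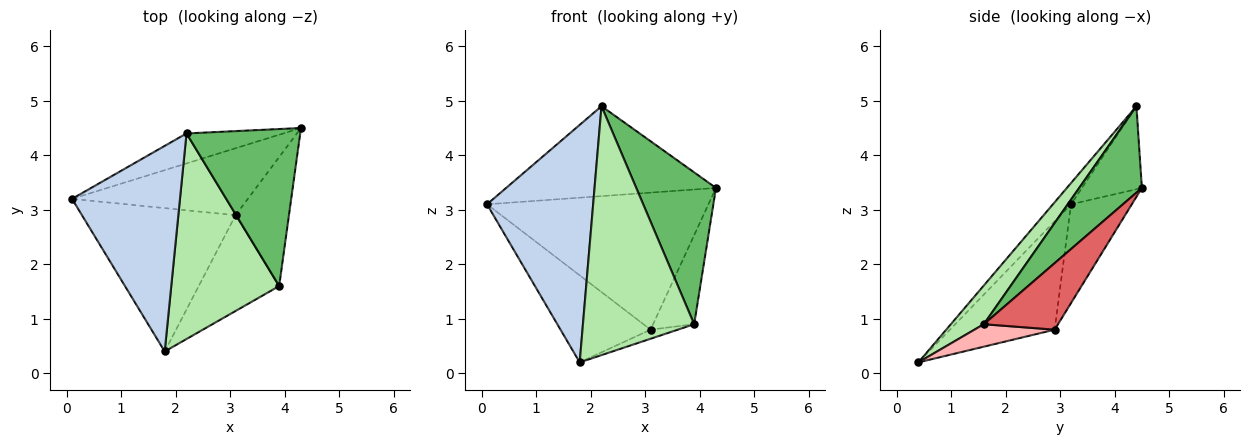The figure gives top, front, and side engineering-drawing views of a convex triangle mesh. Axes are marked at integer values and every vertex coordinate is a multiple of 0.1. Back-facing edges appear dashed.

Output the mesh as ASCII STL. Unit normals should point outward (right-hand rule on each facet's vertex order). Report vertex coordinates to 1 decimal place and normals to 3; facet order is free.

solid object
 facet normal -0.262 0.916 -0.305
  outer loop
   vertex 2.2 4.4 4.9
   vertex 4.3 4.5 3.4
   vertex 0.1 3.2 3.1
  endloop
 endfacet
 facet normal -0.128 -0.750 0.649
  outer loop
   vertex 2.2 4.4 4.9
   vertex 0.1 3.2 3.1
   vertex 1.8 0.4 0.2
  endloop
 endfacet
 facet normal -0.240 0.872 -0.426
  outer loop
   vertex 3.1 2.9 0.8
   vertex 0.1 3.2 3.1
   vertex 4.3 4.5 3.4
  endloop
 endfacet
 facet normal -0.517 0.444 -0.732
  outer loop
   vertex 3.1 2.9 0.8
   vertex 1.8 0.4 0.2
   vertex 0.1 3.2 3.1
  endloop
 endfacet
 facet normal 0.480 -0.610 0.631
  outer loop
   vertex 3.9 1.6 0.9
   vertex 4.3 4.5 3.4
   vertex 2.2 4.4 4.9
  endloop
 endfacet
 facet normal 0.223 -0.752 0.621
  outer loop
   vertex 3.9 1.6 0.9
   vertex 2.2 4.4 4.9
   vertex 1.8 0.4 0.2
  endloop
 endfacet
 facet normal 0.716 0.396 -0.574
  outer loop
   vertex 3.9 1.6 0.9
   vertex 3.1 2.9 0.8
   vertex 4.3 4.5 3.4
  endloop
 endfacet
 facet normal 0.268 0.091 -0.959
  outer loop
   vertex 3.9 1.6 0.9
   vertex 1.8 0.4 0.2
   vertex 3.1 2.9 0.8
  endloop
 endfacet
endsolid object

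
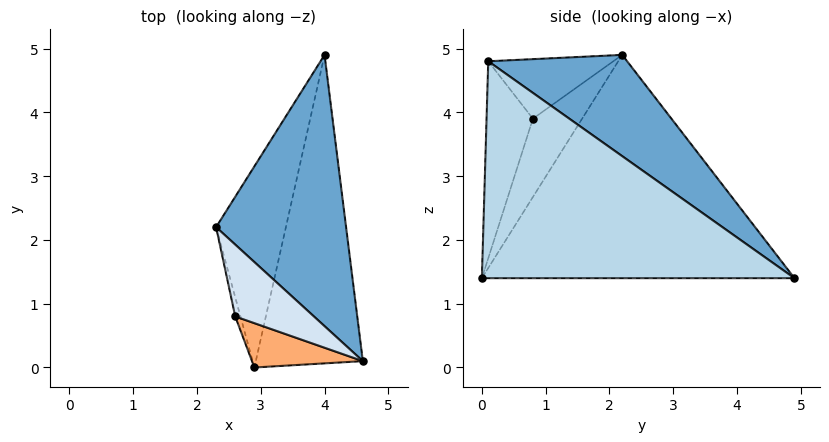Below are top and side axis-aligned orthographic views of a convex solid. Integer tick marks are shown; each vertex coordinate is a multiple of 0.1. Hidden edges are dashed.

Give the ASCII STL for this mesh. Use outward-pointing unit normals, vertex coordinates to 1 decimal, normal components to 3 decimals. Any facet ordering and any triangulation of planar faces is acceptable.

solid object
 facet normal 0.519 0.536 0.666
  outer loop
   vertex 4.0 4.9 1.4
   vertex 2.3 2.2 4.9
   vertex 4.6 0.1 4.8
  endloop
 endfacet
 facet normal -0.933 0.210 -0.292
  outer loop
   vertex 2.9 0.0 1.4
   vertex 2.3 2.2 4.9
   vertex 4.0 4.9 1.4
  endloop
 endfacet
 facet normal 0.879 -0.197 -0.434
  outer loop
   vertex 2.9 0.0 1.4
   vertex 4.0 4.9 1.4
   vertex 4.6 0.1 4.8
  endloop
 endfacet
 facet normal -0.495 -0.573 0.654
  outer loop
   vertex 2.6 0.8 3.9
   vertex 4.6 0.1 4.8
   vertex 2.3 2.2 4.9
  endloop
 endfacet
 facet normal -0.984 -0.164 -0.066
  outer loop
   vertex 2.6 0.8 3.9
   vertex 2.3 2.2 4.9
   vertex 2.9 0.0 1.4
  endloop
 endfacet
 facet normal -0.413 -0.881 0.232
  outer loop
   vertex 2.6 0.8 3.9
   vertex 2.9 0.0 1.4
   vertex 4.6 0.1 4.8
  endloop
 endfacet
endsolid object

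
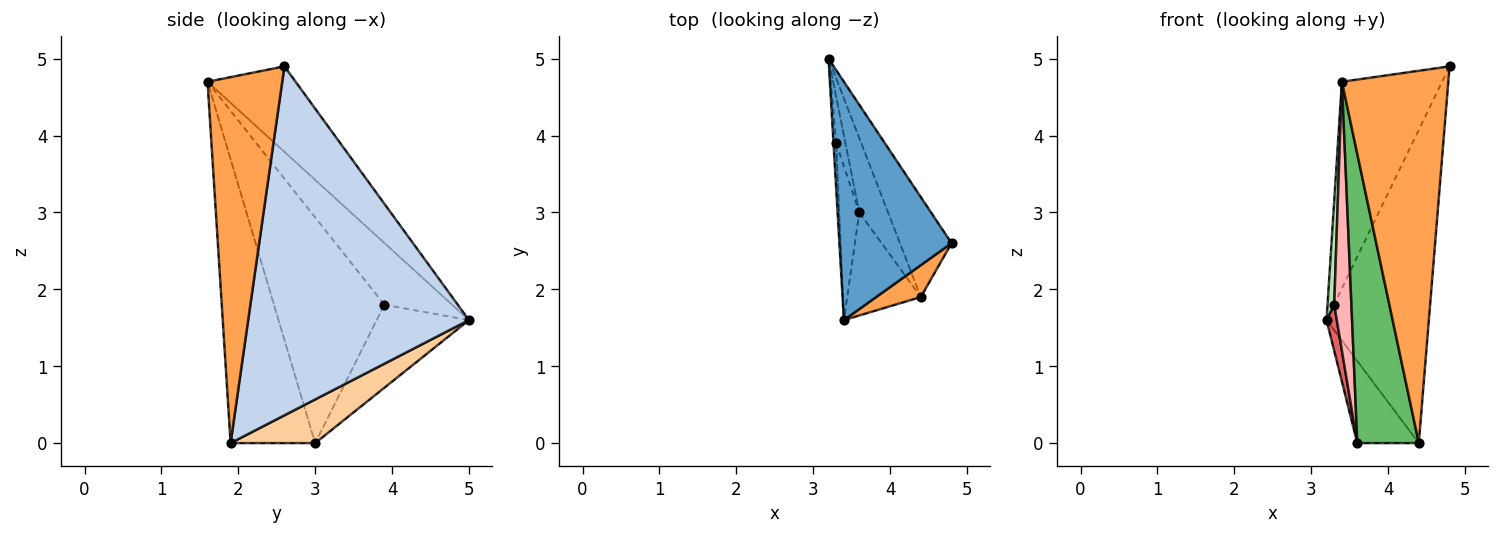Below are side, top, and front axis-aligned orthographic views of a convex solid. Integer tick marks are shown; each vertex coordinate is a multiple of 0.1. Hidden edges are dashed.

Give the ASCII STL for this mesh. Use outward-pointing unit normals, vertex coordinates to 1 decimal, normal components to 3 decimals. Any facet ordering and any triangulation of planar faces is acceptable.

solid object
 facet normal -0.499 0.568 0.655
  outer loop
   vertex 3.4 1.6 4.7
   vertex 4.8 2.6 4.9
   vertex 3.2 5.0 1.6
  endloop
 endfacet
 facet normal 0.899 0.417 -0.133
  outer loop
   vertex 4.4 1.9 0.0
   vertex 3.2 5.0 1.6
   vertex 4.8 2.6 4.9
  endloop
 endfacet
 facet normal 0.573 -0.816 0.070
  outer loop
   vertex 4.4 1.9 0.0
   vertex 4.8 2.6 4.9
   vertex 3.4 1.6 4.7
  endloop
 endfacet
 facet normal 0.714 0.519 -0.470
  outer loop
   vertex 3.6 3.0 0.0
   vertex 3.2 5.0 1.6
   vertex 4.4 1.9 0.0
  endloop
 endfacet
 facet normal -0.792 -0.576 -0.205
  outer loop
   vertex 3.6 3.0 0.0
   vertex 4.4 1.9 0.0
   vertex 3.4 1.6 4.7
  endloop
 endfacet
 facet normal -0.994 -0.098 -0.044
  outer loop
   vertex 3.3 3.9 1.8
   vertex 3.4 1.6 4.7
   vertex 3.2 5.0 1.6
  endloop
 endfacet
 facet normal -0.988 -0.110 -0.110
  outer loop
   vertex 3.3 3.9 1.8
   vertex 3.2 5.0 1.6
   vertex 3.6 3.0 0.0
  endloop
 endfacet
 facet normal -0.984 -0.153 -0.087
  outer loop
   vertex 3.3 3.9 1.8
   vertex 3.6 3.0 0.0
   vertex 3.4 1.6 4.7
  endloop
 endfacet
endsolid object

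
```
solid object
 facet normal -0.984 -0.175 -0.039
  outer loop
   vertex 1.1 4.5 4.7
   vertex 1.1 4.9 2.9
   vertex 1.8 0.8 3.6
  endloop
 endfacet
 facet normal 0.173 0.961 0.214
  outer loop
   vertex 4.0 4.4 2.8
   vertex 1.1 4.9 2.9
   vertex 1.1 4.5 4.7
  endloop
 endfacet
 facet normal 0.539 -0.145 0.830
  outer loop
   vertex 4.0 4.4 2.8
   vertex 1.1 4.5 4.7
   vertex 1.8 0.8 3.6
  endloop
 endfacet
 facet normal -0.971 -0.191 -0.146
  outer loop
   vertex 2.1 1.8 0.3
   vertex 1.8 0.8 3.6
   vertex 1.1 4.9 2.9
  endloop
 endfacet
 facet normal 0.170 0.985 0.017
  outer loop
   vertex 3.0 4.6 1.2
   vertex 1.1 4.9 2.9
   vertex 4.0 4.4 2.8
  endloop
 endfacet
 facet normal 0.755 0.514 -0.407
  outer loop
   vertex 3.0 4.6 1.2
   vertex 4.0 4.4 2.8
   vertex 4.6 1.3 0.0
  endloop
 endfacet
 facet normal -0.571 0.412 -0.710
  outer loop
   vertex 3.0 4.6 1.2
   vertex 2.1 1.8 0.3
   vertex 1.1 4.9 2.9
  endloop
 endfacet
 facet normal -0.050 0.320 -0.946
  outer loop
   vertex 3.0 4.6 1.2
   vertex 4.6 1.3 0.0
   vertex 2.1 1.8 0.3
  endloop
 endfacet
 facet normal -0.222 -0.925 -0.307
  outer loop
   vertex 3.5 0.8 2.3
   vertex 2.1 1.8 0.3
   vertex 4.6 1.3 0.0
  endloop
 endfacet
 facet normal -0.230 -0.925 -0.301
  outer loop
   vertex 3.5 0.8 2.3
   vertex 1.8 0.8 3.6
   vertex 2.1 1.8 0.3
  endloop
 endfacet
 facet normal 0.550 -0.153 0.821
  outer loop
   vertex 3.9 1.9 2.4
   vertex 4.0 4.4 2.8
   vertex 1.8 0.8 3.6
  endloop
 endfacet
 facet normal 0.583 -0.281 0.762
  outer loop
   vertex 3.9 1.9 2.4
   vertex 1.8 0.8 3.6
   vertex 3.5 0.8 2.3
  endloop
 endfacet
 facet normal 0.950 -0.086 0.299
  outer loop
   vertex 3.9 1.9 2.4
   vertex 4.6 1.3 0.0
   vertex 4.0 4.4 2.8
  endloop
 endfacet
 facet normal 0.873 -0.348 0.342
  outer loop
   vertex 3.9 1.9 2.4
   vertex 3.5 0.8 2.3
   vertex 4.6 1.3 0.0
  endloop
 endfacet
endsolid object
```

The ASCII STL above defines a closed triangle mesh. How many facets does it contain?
14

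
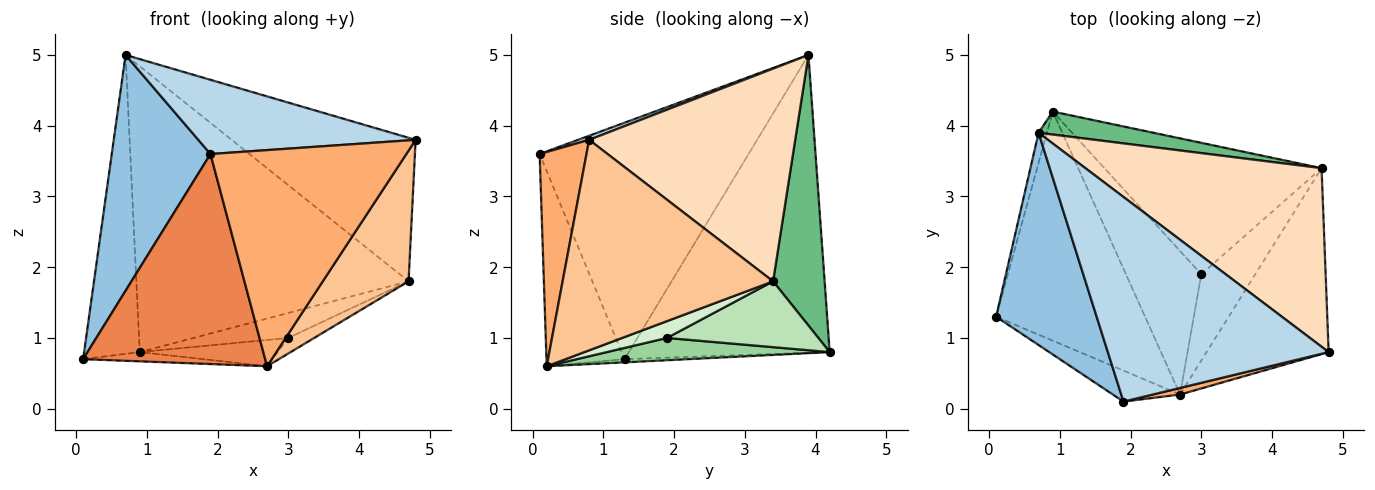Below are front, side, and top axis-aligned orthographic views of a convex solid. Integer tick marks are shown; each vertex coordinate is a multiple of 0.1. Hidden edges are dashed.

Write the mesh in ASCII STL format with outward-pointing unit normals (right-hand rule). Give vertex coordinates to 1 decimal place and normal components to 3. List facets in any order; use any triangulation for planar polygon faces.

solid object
 facet normal -0.963 0.267 -0.027
  outer loop
   vertex 0.7 3.9 5.0
   vertex 0.9 4.2 0.8
   vertex 0.1 1.3 0.7
  endloop
 endfacet
 facet normal -0.844 -0.399 0.359
  outer loop
   vertex 1.9 0.1 3.6
   vertex 0.7 3.9 5.0
   vertex 0.1 1.3 0.7
  endloop
 endfacet
 facet normal 0.017 -0.341 0.940
  outer loop
   vertex 1.9 0.1 3.6
   vertex 4.8 0.8 3.8
   vertex 0.7 3.9 5.0
  endloop
 endfacet
 facet normal -0.021 0.040 -0.999
  outer loop
   vertex 2.7 0.2 0.6
   vertex 0.1 1.3 0.7
   vertex 0.9 4.2 0.8
  endloop
 endfacet
 facet normal -0.390 -0.911 -0.134
  outer loop
   vertex 2.7 0.2 0.6
   vertex 1.9 0.1 3.6
   vertex 0.1 1.3 0.7
  endloop
 endfacet
 facet normal 0.233 -0.972 0.030
  outer loop
   vertex 2.7 0.2 0.6
   vertex 4.8 0.8 3.8
   vertex 1.9 0.1 3.6
  endloop
 endfacet
 facet normal 0.816 -0.333 -0.473
  outer loop
   vertex 4.7 3.4 1.8
   vertex 4.8 0.8 3.8
   vertex 2.7 0.2 0.6
  endloop
 endfacet
 facet normal 0.574 0.513 0.638
  outer loop
   vertex 4.7 3.4 1.8
   vertex 0.7 3.9 5.0
   vertex 4.8 0.8 3.8
  endloop
 endfacet
 facet normal 0.185 0.979 0.079
  outer loop
   vertex 4.7 3.4 1.8
   vertex 0.9 4.2 0.8
   vertex 0.7 3.9 5.0
  endloop
 endfacet
 facet normal 0.279 0.173 -0.944
  outer loop
   vertex 3.0 1.9 1.0
   vertex 2.7 0.2 0.6
   vertex 0.9 4.2 0.8
  endloop
 endfacet
 facet normal 0.285 0.179 -0.942
  outer loop
   vertex 3.0 1.9 1.0
   vertex 0.9 4.2 0.8
   vertex 4.7 3.4 1.8
  endloop
 endfacet
 facet normal 0.293 0.170 -0.941
  outer loop
   vertex 3.0 1.9 1.0
   vertex 4.7 3.4 1.8
   vertex 2.7 0.2 0.6
  endloop
 endfacet
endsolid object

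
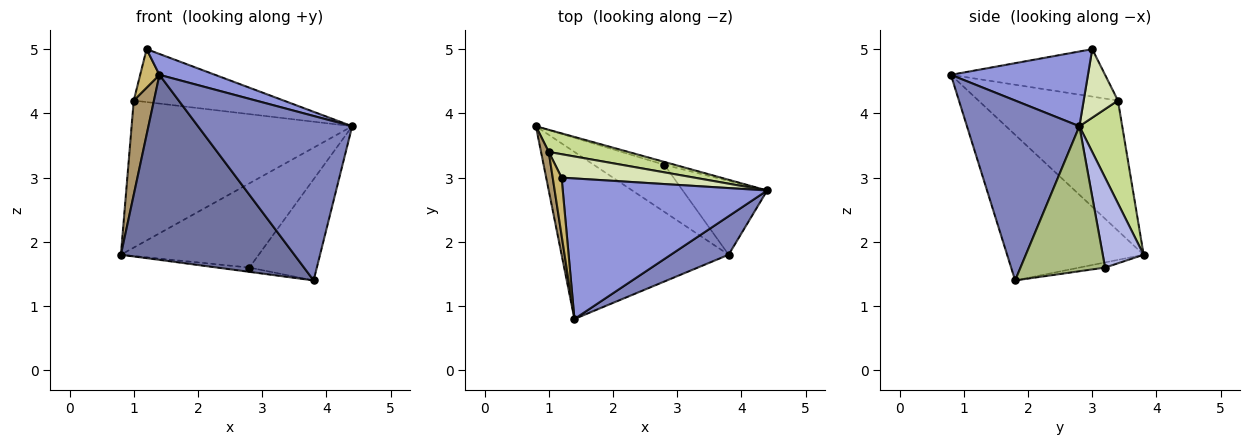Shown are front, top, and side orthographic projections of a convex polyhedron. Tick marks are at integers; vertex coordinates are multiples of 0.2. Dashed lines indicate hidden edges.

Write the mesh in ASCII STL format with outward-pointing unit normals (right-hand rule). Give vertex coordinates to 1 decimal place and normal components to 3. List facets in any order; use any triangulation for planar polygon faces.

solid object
 facet normal -0.504 -0.641 -0.579
  outer loop
   vertex 3.8 1.8 1.4
   vertex 1.4 0.8 4.6
   vertex 0.8 3.8 1.8
  endloop
 endfacet
 facet normal 0.579 -0.794 0.186
  outer loop
   vertex 3.8 1.8 1.4
   vertex 4.4 2.8 3.8
   vertex 1.4 0.8 4.6
  endloop
 endfacet
 facet normal 0.340 -0.138 0.930
  outer loop
   vertex 1.2 3.0 5.0
   vertex 1.4 0.8 4.6
   vertex 4.4 2.8 3.8
  endloop
 endfacet
 facet normal 0.284 0.958 -0.032
  outer loop
   vertex 2.8 3.2 1.6
   vertex 0.8 3.8 1.8
   vertex 4.4 2.8 3.8
  endloop
 endfacet
 facet normal -0.072 0.090 -0.993
  outer loop
   vertex 2.8 3.2 1.6
   vertex 3.8 1.8 1.4
   vertex 0.8 3.8 1.8
  endloop
 endfacet
 facet normal 0.712 0.567 -0.414
  outer loop
   vertex 2.8 3.2 1.6
   vertex 4.4 2.8 3.8
   vertex 3.8 1.8 1.4
  endloop
 endfacet
 facet normal 0.189 0.971 0.146
  outer loop
   vertex 1.0 3.4 4.2
   vertex 4.4 2.8 3.8
   vertex 0.8 3.8 1.8
  endloop
 endfacet
 facet normal 0.205 0.895 0.396
  outer loop
   vertex 1.0 3.4 4.2
   vertex 1.2 3.0 5.0
   vertex 4.4 2.8 3.8
  endloop
 endfacet
 facet normal -0.988 -0.143 0.058
  outer loop
   vertex 1.0 3.4 4.2
   vertex 0.8 3.8 1.8
   vertex 1.4 0.8 4.6
  endloop
 endfacet
 facet normal -0.976 -0.122 0.183
  outer loop
   vertex 1.0 3.4 4.2
   vertex 1.4 0.8 4.6
   vertex 1.2 3.0 5.0
  endloop
 endfacet
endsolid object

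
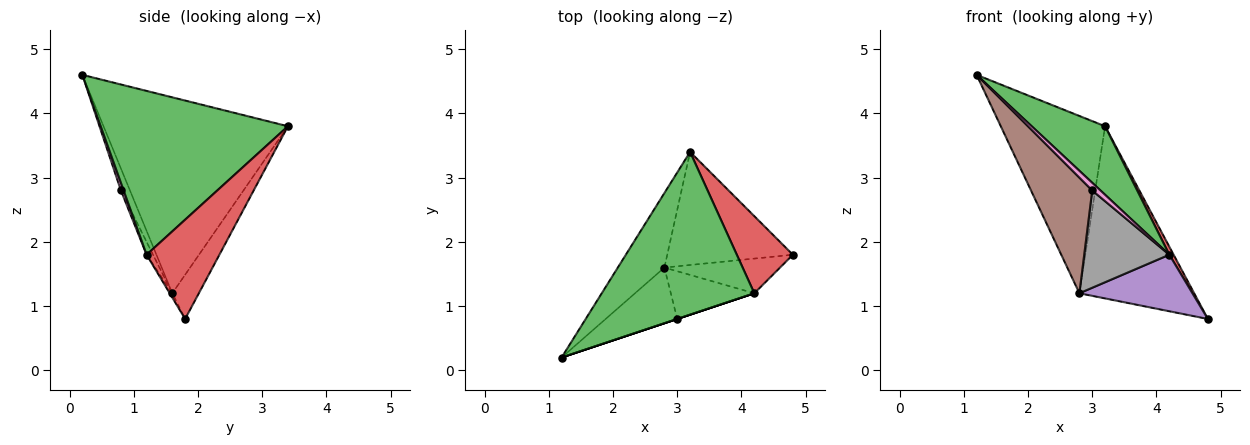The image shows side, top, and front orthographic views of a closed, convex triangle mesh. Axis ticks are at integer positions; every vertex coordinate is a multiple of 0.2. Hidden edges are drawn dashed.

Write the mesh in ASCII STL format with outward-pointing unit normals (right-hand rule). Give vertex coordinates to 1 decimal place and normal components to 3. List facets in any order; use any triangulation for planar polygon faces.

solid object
 facet normal -0.852 0.482 -0.203
  outer loop
   vertex 2.8 1.6 1.2
   vertex 1.2 0.2 4.6
   vertex 3.2 3.4 3.8
  endloop
 endfacet
 facet normal -0.190 0.821 -0.539
  outer loop
   vertex 2.8 1.6 1.2
   vertex 3.2 3.4 3.8
   vertex 4.8 1.8 0.8
  endloop
 endfacet
 facet normal 0.703 -0.276 0.655
  outer loop
   vertex 4.2 1.2 1.8
   vertex 3.2 3.4 3.8
   vertex 1.2 0.2 4.6
  endloop
 endfacet
 facet normal 0.870 -0.051 0.491
  outer loop
   vertex 4.2 1.2 1.8
   vertex 4.8 1.8 0.8
   vertex 3.2 3.4 3.8
  endloop
 endfacet
 facet normal -0.019 -0.852 -0.523
  outer loop
   vertex 4.2 1.2 1.8
   vertex 2.8 1.6 1.2
   vertex 4.8 1.8 0.8
  endloop
 endfacet
 facet normal -0.132 -0.893 -0.430
  outer loop
   vertex 3.0 0.8 2.8
   vertex 1.2 0.2 4.6
   vertex 2.8 1.6 1.2
  endloop
 endfacet
 facet normal 0.316 -0.949 0.000
  outer loop
   vertex 3.0 0.8 2.8
   vertex 4.2 1.2 1.8
   vertex 1.2 0.2 4.6
  endloop
 endfacet
 facet normal -0.068 -0.896 -0.439
  outer loop
   vertex 3.0 0.8 2.8
   vertex 2.8 1.6 1.2
   vertex 4.2 1.2 1.8
  endloop
 endfacet
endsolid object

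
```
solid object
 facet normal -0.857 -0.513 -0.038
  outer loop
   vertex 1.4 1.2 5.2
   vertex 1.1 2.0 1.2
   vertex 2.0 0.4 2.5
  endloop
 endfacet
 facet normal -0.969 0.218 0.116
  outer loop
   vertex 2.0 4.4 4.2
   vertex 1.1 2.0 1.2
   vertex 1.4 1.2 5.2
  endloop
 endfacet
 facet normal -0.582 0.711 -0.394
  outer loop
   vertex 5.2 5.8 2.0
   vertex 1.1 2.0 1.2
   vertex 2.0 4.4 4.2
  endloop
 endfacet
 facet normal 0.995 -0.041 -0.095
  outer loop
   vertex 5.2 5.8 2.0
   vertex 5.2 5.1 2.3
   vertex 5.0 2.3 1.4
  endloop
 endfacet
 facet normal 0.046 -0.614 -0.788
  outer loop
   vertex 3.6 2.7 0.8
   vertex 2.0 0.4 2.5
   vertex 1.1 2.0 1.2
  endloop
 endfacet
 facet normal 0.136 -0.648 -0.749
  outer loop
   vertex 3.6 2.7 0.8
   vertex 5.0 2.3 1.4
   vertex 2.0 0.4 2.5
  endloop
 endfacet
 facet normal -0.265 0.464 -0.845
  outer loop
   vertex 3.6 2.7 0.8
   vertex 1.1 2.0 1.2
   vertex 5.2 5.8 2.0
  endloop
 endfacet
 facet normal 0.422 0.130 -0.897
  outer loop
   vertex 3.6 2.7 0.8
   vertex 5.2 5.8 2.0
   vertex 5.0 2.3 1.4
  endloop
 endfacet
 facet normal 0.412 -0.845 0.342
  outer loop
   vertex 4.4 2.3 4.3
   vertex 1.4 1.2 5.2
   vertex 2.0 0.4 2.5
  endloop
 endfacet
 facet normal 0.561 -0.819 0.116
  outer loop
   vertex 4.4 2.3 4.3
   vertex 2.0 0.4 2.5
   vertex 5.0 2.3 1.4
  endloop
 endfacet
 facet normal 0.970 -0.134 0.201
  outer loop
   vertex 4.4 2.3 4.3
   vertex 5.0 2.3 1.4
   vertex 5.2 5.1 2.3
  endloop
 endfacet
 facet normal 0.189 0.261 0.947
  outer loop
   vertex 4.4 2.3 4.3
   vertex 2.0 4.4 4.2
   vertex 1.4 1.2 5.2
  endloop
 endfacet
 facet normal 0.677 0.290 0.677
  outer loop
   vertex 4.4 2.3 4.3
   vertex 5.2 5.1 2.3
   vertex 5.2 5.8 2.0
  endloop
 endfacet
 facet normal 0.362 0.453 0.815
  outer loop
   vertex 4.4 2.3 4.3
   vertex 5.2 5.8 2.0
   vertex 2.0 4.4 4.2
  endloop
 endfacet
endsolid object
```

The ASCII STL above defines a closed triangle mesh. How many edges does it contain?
21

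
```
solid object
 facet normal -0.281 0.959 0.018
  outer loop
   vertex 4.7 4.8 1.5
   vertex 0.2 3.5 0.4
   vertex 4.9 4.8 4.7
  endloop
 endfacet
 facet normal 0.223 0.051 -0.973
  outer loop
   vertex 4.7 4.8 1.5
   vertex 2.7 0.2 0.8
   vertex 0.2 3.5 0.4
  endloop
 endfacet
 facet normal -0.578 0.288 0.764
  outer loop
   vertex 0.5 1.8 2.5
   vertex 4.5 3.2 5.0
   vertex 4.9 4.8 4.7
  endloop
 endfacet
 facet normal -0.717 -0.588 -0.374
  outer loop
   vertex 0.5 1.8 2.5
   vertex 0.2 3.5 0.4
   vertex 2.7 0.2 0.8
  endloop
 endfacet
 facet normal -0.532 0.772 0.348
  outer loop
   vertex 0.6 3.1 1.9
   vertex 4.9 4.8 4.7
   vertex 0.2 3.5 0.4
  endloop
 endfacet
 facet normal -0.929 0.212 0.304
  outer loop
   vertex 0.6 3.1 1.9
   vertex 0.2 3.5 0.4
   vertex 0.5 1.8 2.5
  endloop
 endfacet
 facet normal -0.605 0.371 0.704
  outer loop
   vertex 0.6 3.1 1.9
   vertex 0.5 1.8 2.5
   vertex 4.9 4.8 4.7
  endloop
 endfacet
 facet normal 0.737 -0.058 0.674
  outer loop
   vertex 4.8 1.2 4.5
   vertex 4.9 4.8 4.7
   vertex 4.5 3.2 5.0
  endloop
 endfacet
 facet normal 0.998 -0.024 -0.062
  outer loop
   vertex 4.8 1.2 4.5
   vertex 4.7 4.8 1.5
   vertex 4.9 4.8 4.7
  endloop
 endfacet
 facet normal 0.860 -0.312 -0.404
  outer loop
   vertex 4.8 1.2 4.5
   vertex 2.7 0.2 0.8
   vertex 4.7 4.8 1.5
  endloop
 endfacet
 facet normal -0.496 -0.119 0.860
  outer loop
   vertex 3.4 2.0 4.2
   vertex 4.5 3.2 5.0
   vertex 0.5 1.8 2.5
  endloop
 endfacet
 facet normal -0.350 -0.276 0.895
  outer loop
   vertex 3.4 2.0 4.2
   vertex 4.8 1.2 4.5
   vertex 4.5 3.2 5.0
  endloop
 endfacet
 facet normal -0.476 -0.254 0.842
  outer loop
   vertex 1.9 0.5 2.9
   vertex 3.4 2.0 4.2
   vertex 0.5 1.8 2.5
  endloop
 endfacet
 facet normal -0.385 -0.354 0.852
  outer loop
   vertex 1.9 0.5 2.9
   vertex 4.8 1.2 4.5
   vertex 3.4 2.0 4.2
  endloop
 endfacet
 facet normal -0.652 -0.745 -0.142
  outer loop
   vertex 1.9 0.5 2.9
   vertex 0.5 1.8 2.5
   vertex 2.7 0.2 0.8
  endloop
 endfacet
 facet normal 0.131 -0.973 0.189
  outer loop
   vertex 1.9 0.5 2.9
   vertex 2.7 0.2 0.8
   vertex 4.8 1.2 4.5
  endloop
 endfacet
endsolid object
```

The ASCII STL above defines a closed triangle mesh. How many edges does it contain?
24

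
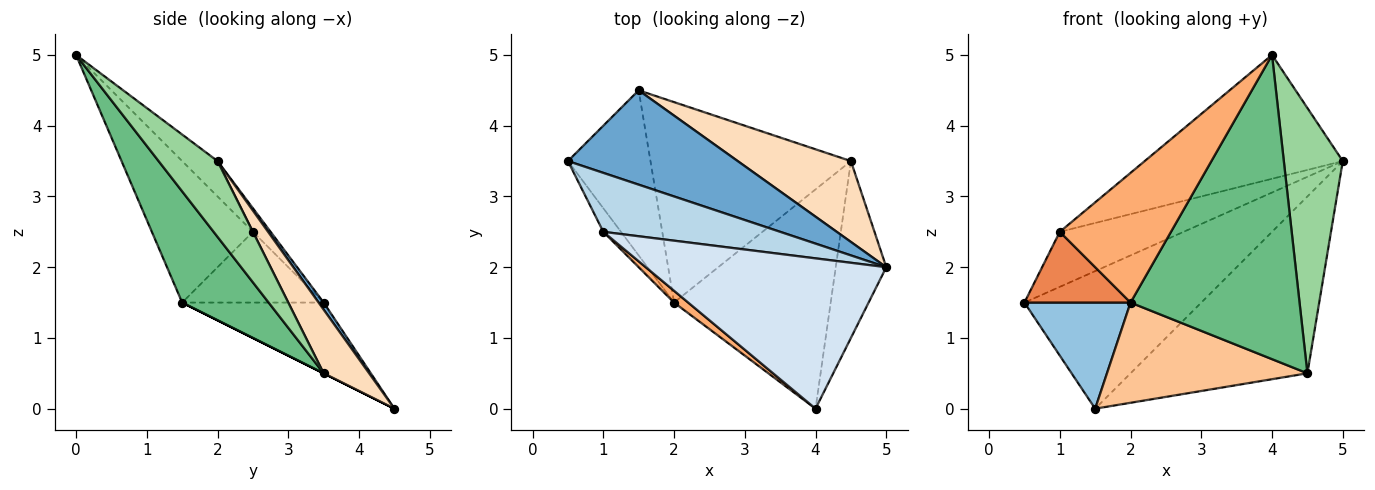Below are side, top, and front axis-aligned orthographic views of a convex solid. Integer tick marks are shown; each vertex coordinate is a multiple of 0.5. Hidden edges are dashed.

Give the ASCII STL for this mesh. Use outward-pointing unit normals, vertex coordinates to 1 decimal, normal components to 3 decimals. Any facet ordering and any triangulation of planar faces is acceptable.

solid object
 facet normal 0.024 0.824 0.565
  outer loop
   vertex 1.5 4.5 0.0
   vertex 0.5 3.5 1.5
   vertex 5.0 2.0 3.5
  endloop
 endfacet
 facet normal -0.585 -0.439 -0.682
  outer loop
   vertex 2.0 1.5 1.5
   vertex 0.5 3.5 1.5
   vertex 1.5 4.5 0.0
  endloop
 endfacet
 facet normal -0.097 0.679 0.728
  outer loop
   vertex 1.0 2.5 2.5
   vertex 5.0 2.0 3.5
   vertex 0.5 3.5 1.5
  endloop
 endfacet
 facet normal -0.113 0.632 0.767
  outer loop
   vertex 1.0 2.5 2.5
   vertex 4.0 0.0 5.0
   vertex 5.0 2.0 3.5
  endloop
 endfacet
 facet normal -0.784 -0.588 -0.196
  outer loop
   vertex 1.0 2.5 2.5
   vertex 0.5 3.5 1.5
   vertex 2.0 1.5 1.5
  endloop
 endfacet
 facet normal -0.671 -0.738 0.067
  outer loop
   vertex 1.0 2.5 2.5
   vertex 2.0 1.5 1.5
   vertex 4.0 0.0 5.0
  endloop
 endfacet
 facet normal 0.000 -0.447 -0.894
  outer loop
   vertex 4.5 3.5 0.5
   vertex 2.0 1.5 1.5
   vertex 1.5 4.5 0.0
  endloop
 endfacet
 facet normal 0.228 0.886 0.405
  outer loop
   vertex 4.5 3.5 0.5
   vertex 1.5 4.5 0.0
   vertex 5.0 2.0 3.5
  endloop
 endfacet
 facet normal 0.383 -0.749 -0.540
  outer loop
   vertex 4.5 3.5 0.5
   vertex 4.0 0.0 5.0
   vertex 2.0 1.5 1.5
  endloop
 endfacet
 facet normal 0.640 -0.640 -0.426
  outer loop
   vertex 4.5 3.5 0.5
   vertex 5.0 2.0 3.5
   vertex 4.0 0.0 5.0
  endloop
 endfacet
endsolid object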